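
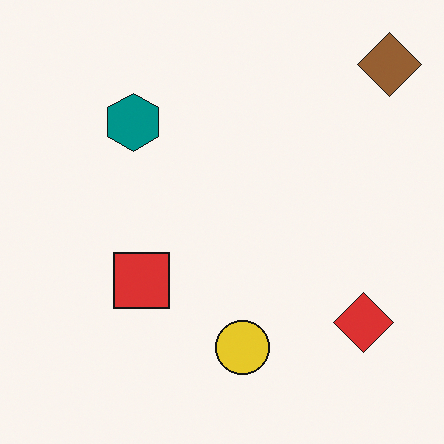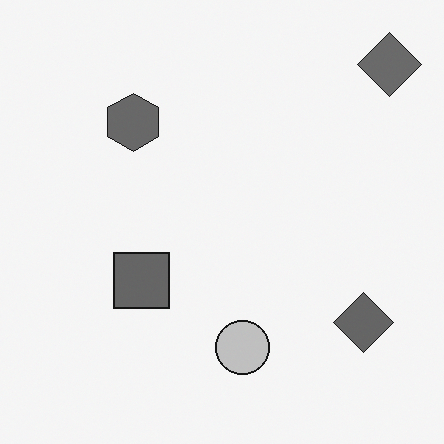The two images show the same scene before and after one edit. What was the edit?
The second image is the first converted to grayscale.

All color is removed — every shape is now a shade of grey.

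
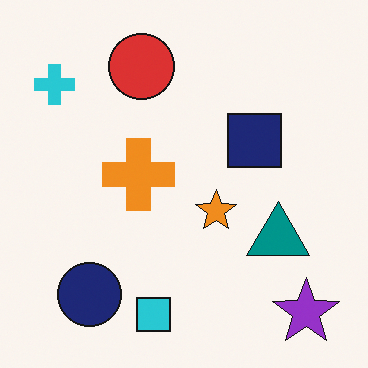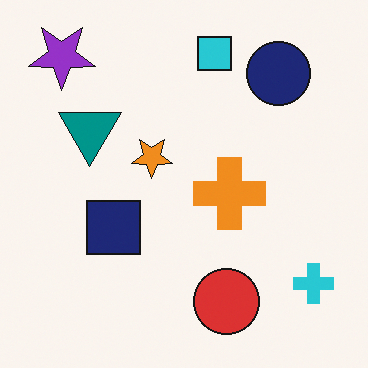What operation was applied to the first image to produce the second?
This is the original image rotated 180°.

The purple star sits in the bottom-right of the first image and the top-left of the second — consistent with a whole-image 180° rotation.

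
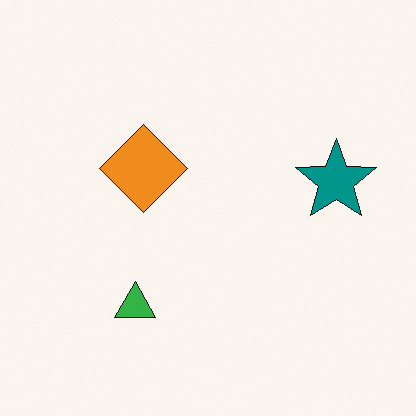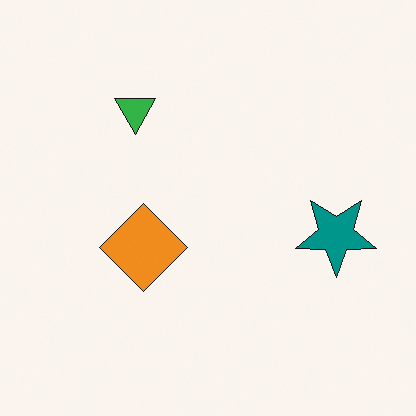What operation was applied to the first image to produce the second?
Flipped vertically (top ↔ bottom).

The green triangle is in the bottom-left of the first image and the top-left of the second — shapes on opposite sides of the horizontal midline have swapped in a mirror flip.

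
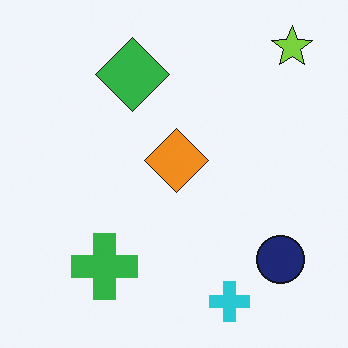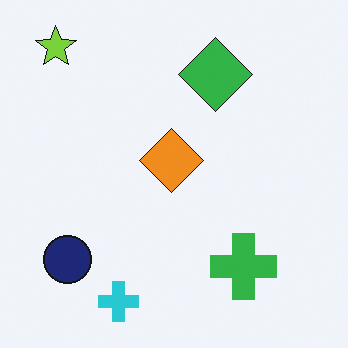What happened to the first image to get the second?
This is the original image flipped horizontally (left ↔ right).

The lime star is in the top-right of the first image and the top-left of the second — shapes on opposite sides of the vertical midline have swapped in a mirror flip.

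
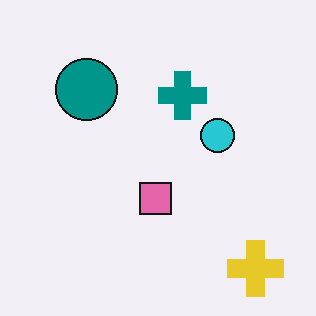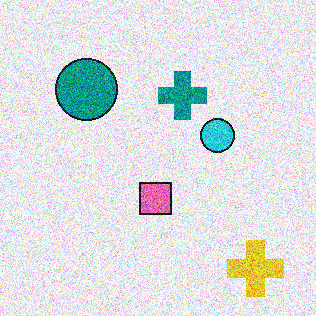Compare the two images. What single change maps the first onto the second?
It was degraded with strong gaussian noise.

Random speckle covers the whole image, including the flat background.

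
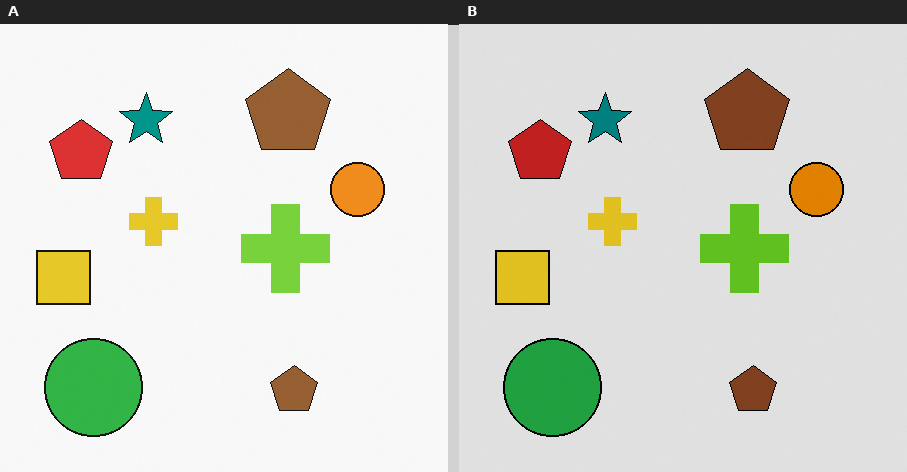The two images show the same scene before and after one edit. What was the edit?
It was moderately posterized.

Each flat color has snapped to a coarser quantized level — most visibly, the near-white background has dropped to a flat grey.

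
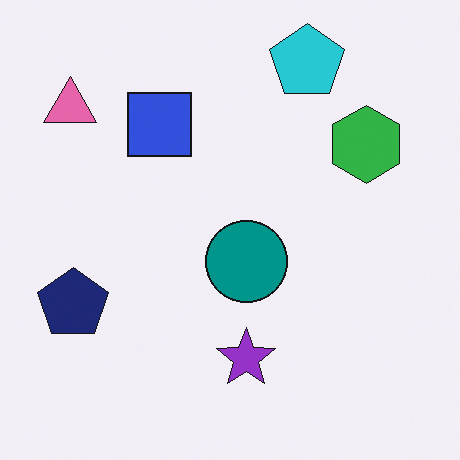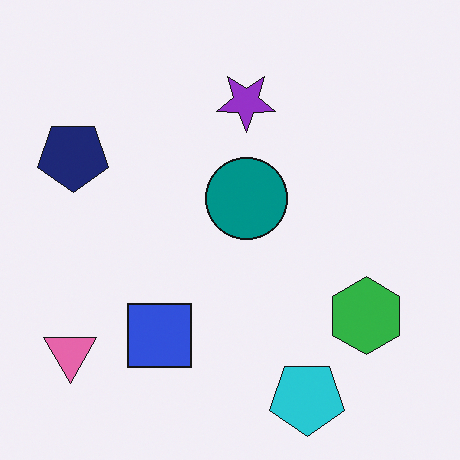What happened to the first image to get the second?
The transformation is: flipped vertically (top ↔ bottom).

The cyan pentagon is in the top-right of the first image and the bottom-right of the second — shapes on opposite sides of the horizontal midline have swapped in a mirror flip.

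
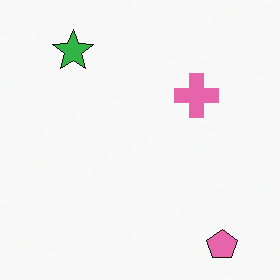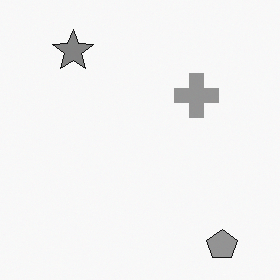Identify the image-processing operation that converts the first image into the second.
The image was converted to grayscale.

All color is removed — every shape is now a shade of grey.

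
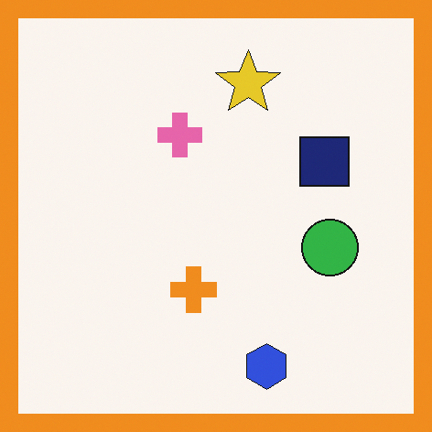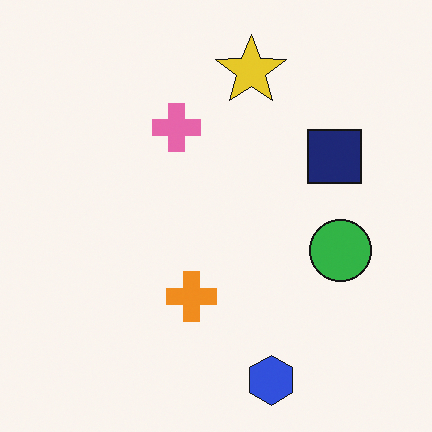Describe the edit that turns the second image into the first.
The transformation is: framed with a orange border.

A solid orange frame runs around the edge of the first image, with the content slightly shrunk inside it.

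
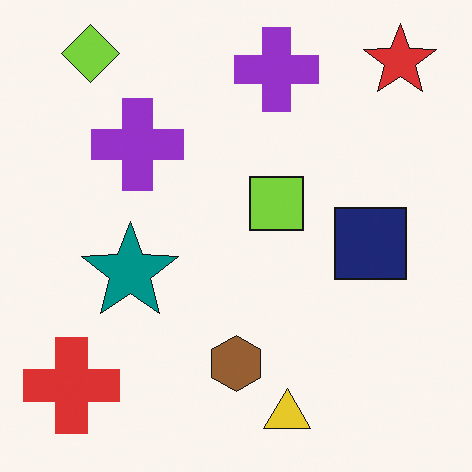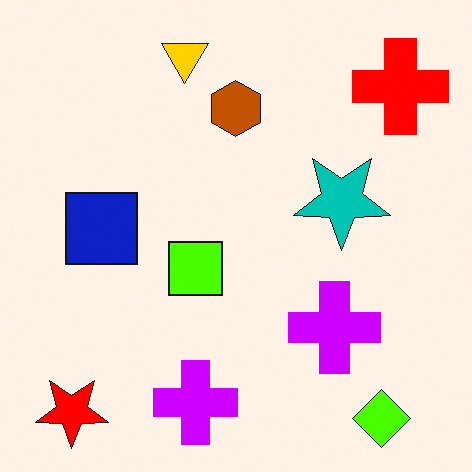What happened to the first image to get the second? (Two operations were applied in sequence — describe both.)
The image was rotated 180°, then heavily oversaturated.

The red star sits in the top-right of the first image and the bottom-left of the second — consistent with a whole-image 180° rotation. All colors are more vivid — a global saturation change.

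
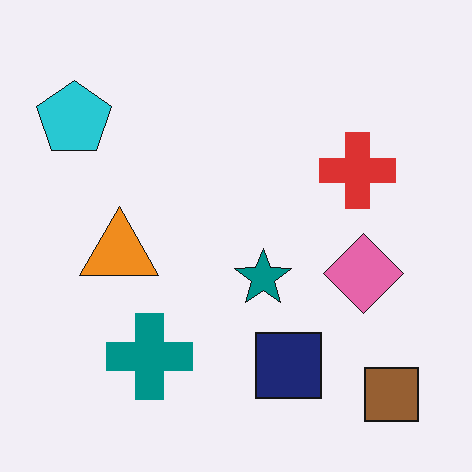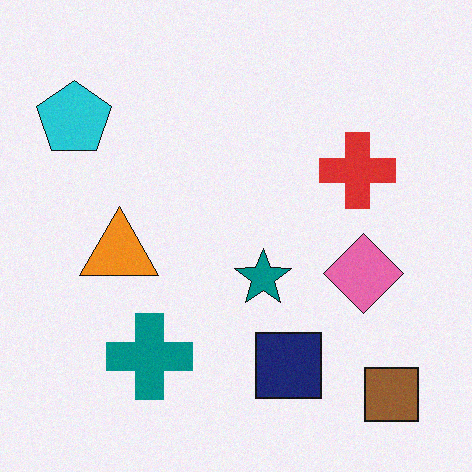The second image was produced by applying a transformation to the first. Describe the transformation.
The second image is the first degraded with subtle gaussian noise.

Random speckle covers the whole image, including the flat background.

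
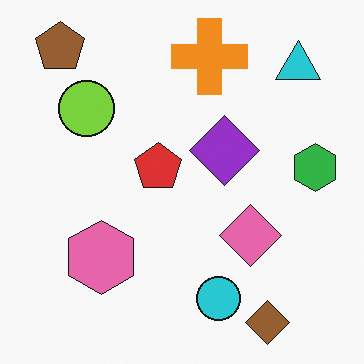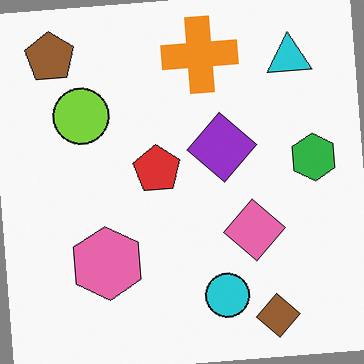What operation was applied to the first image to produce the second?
This is the original image rotated counter-clockwise by a slight angle.

Every shape is tilted by the same angle and the image corners show triangular fill wedges — a whole-image rotation by a non-right angle.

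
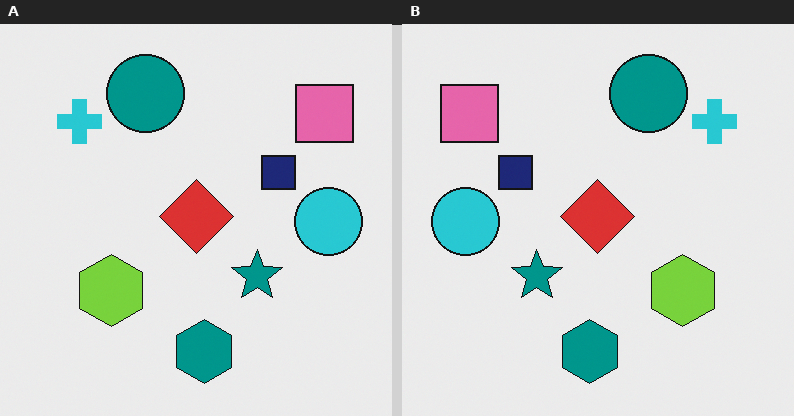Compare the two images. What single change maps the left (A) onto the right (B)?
Flipped horizontally (left ↔ right).

The cyan circle is in the right of the left (A) image and the left of the right (B) — shapes on opposite sides of the vertical midline have swapped in a mirror flip.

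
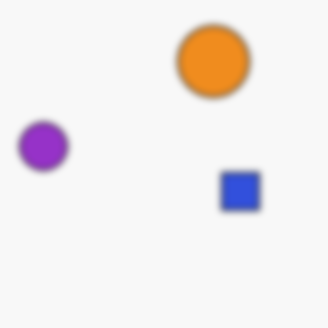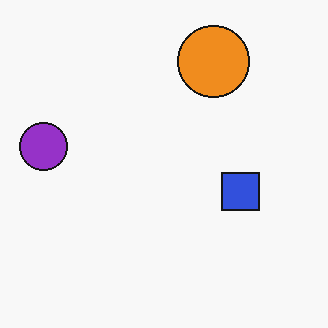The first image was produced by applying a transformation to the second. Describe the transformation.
The transformation is: moderately blurred.

Shape edges and outlines are uniformly softened across the whole image.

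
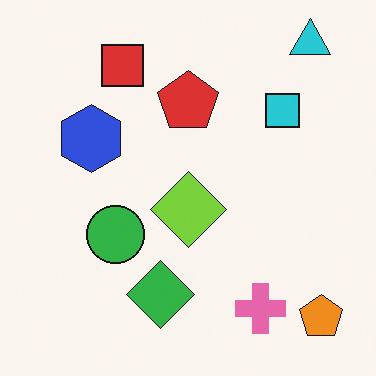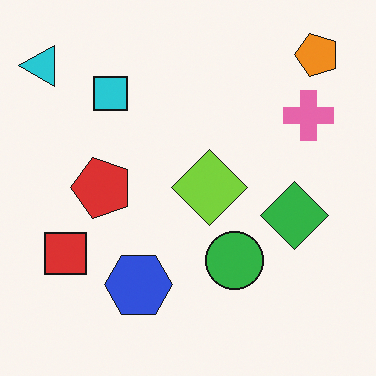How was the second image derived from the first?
Rotated 90° counter-clockwise.

The cyan triangle sits in the top-right of the first image and the top-left of the second — consistent with a whole-image 90° counter-clockwise rotation.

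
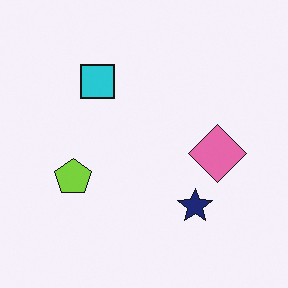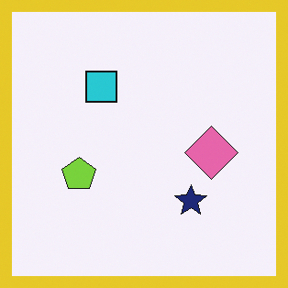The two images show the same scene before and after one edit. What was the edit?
The transformation is: framed with a yellow border.

A solid yellow frame runs around the edge of the second image, with the content slightly shrunk inside it.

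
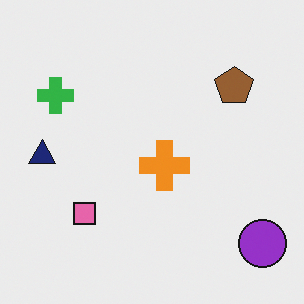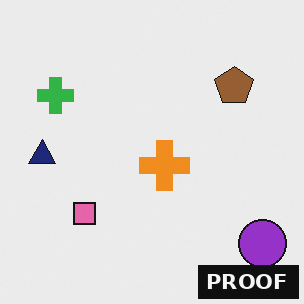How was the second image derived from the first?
It was watermarked with the text "PROOF" in the lower-right corner.

A dark label reading "PROOF" appears in the lower-right corner.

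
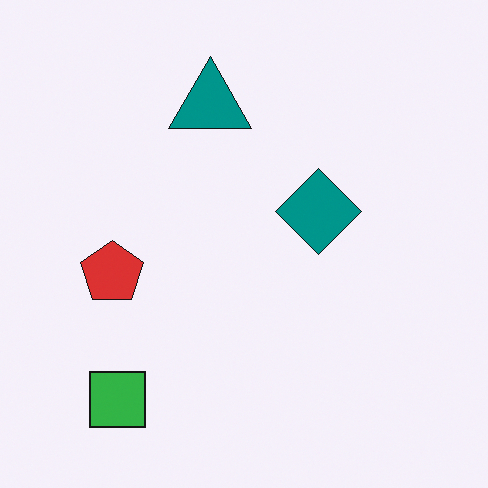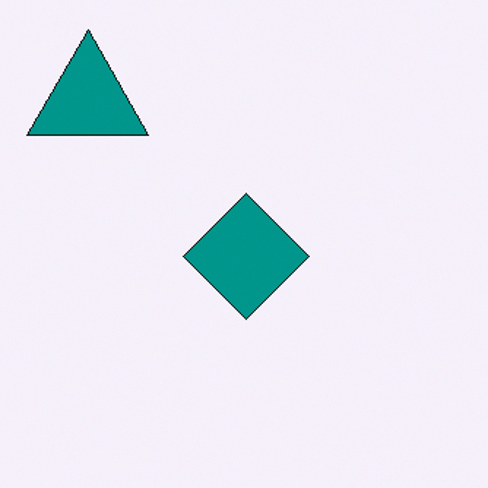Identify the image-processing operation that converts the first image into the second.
It was cropped to a modestly smaller region and rescaled.

The visible shapes are larger and the field of view is narrower; shapes near the original edges may be partly or wholly outside the frame — a crop-and-rescale.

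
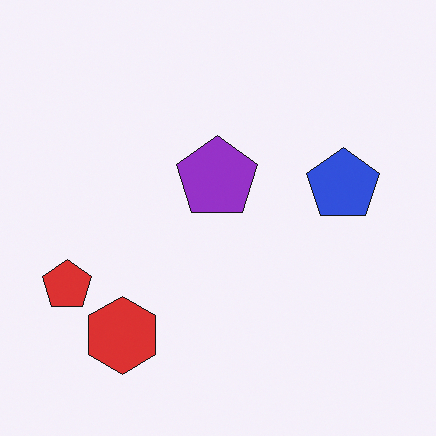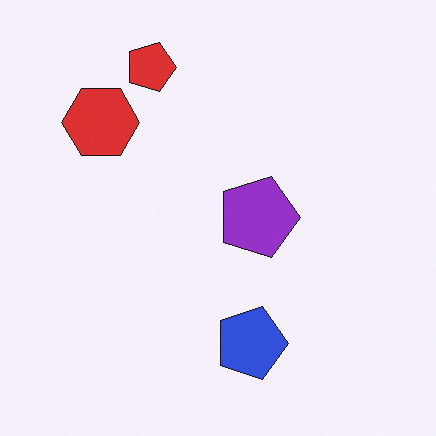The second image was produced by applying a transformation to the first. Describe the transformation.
It was rotated 90° clockwise.

The red pentagon sits in the left of the first image and the top of the second — consistent with a whole-image 90° clockwise rotation.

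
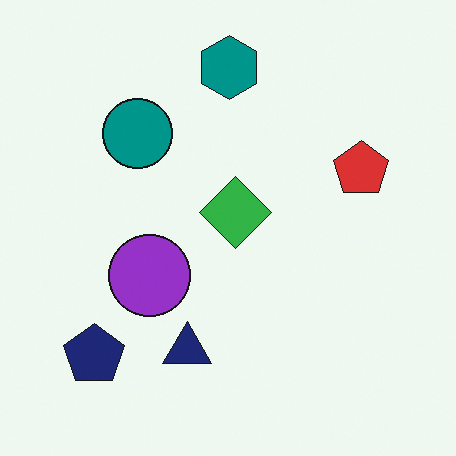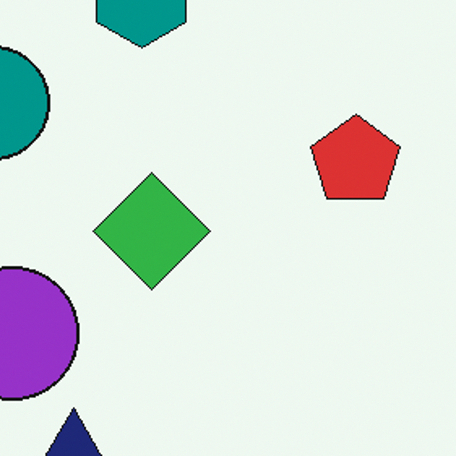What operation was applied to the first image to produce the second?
Cropped to a noticeably smaller region and rescaled.

The visible shapes are larger and the field of view is narrower; shapes near the original edges may be partly or wholly outside the frame — a crop-and-rescale.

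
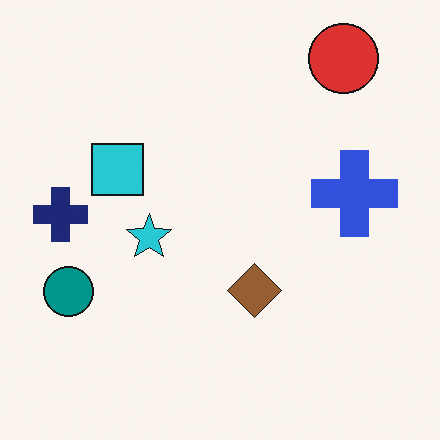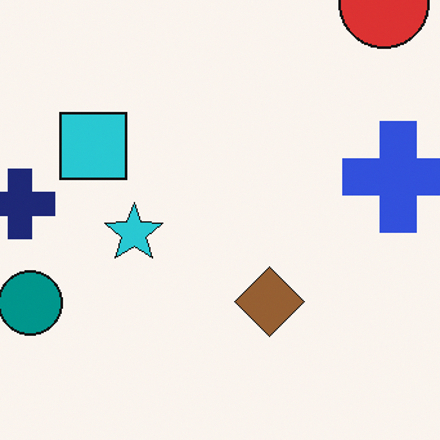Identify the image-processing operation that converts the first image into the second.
It was cropped slightly and scaled back up.

The visible shapes are larger and the field of view is narrower; shapes near the original edges may be partly or wholly outside the frame — a crop-and-rescale.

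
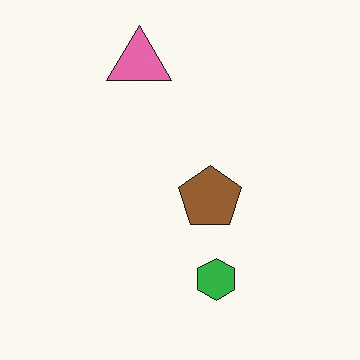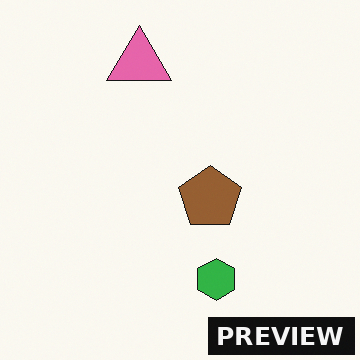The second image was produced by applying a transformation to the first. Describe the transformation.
Watermarked with the text "PREVIEW" in the lower-right corner.

A dark label reading "PREVIEW" appears in the lower-right corner.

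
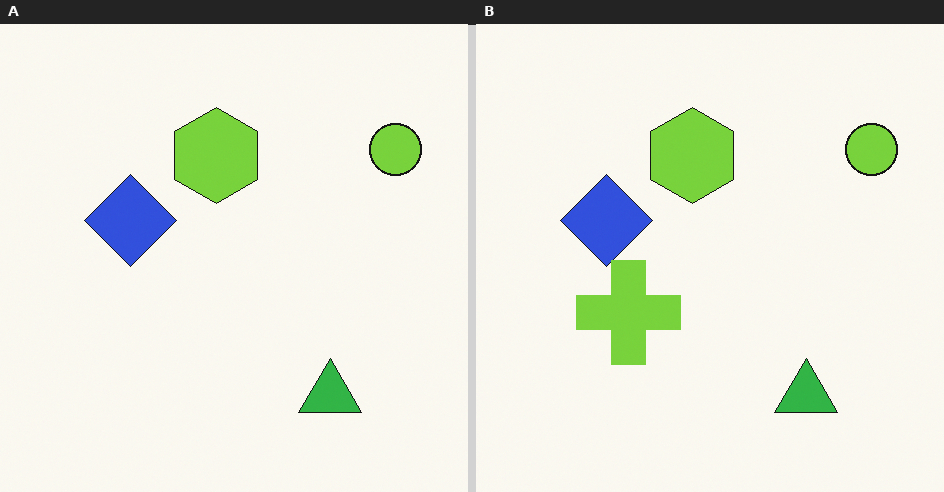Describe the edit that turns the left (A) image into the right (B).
The transformation is: overlaid with an additional lime cross.

A lime cross appears in the right (B) image that is absent from the left (A).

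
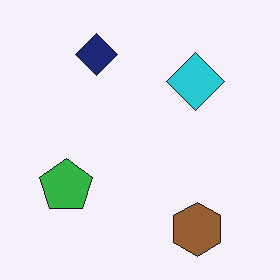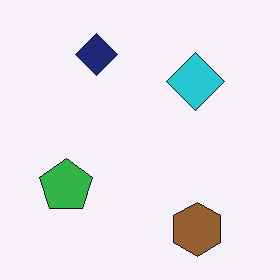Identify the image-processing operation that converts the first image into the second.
The transformation is: JPEG-compressed with visible artifacts.

Blocky 8×8 compression artifacts appear around shape edges and the flat background shows ringing — characteristic JPEG degradation.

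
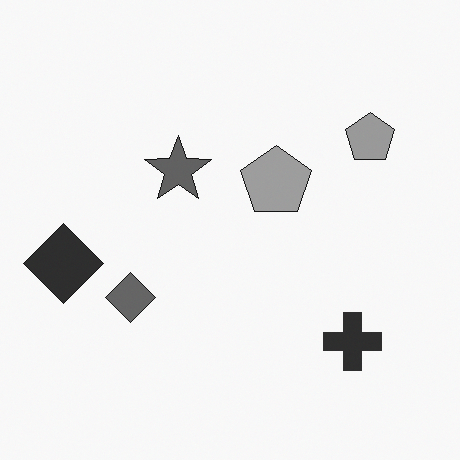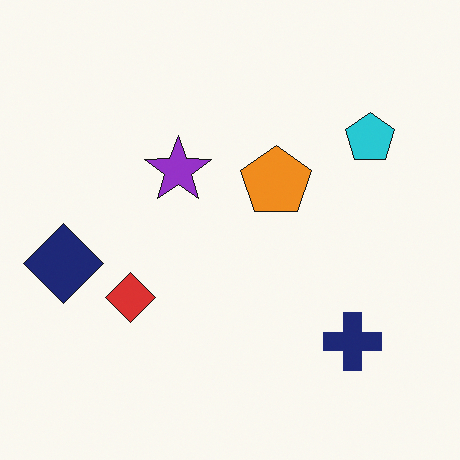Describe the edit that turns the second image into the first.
It was converted to grayscale.

All color is removed — every shape is now a shade of grey.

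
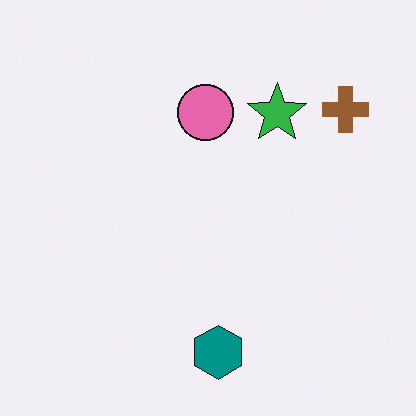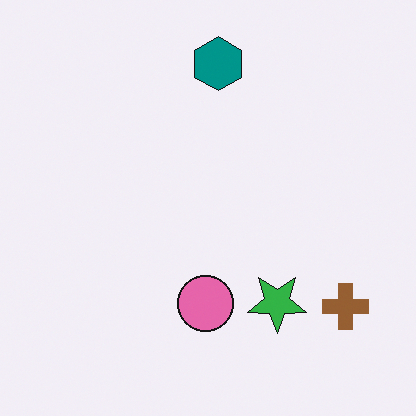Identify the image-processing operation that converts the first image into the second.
The transformation is: flipped vertically (top ↔ bottom).

The teal hexagon is in the bottom of the first image and the top of the second — shapes on opposite sides of the horizontal midline have swapped in a mirror flip.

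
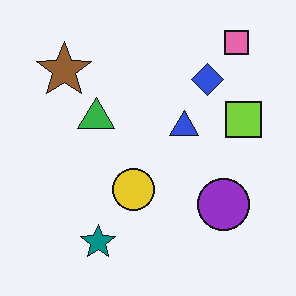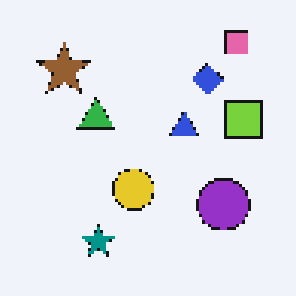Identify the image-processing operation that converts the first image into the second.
The second image is the first mildly pixelated.

Shapes are reduced to large square blocks; fine edges and outlines are lost — a downscale-then-upscale (mosaic) effect.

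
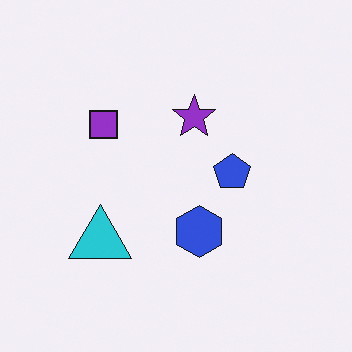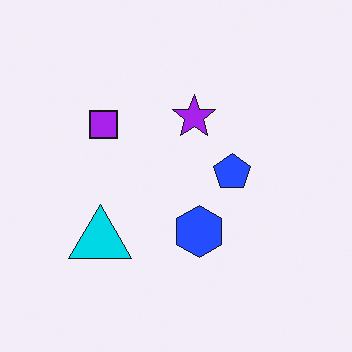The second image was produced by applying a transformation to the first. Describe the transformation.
The image was slightly oversaturated.

All colors are more vivid — a global saturation change.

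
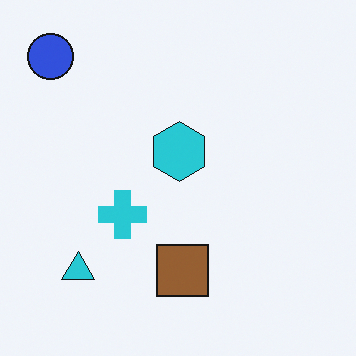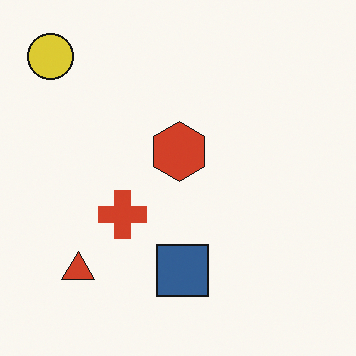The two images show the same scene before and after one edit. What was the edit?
This is the original image hue-shifted by a large amount.

Every shape's color has rotated by the same amount around the hue wheel — a uniform hue shift.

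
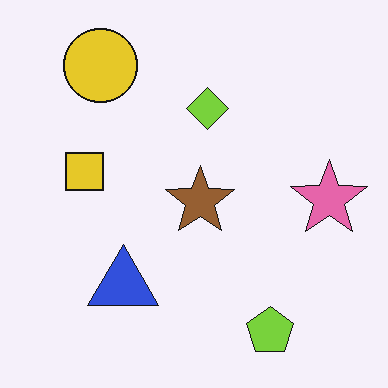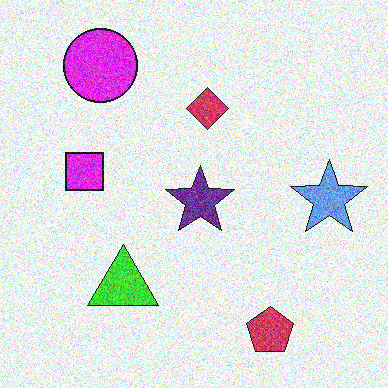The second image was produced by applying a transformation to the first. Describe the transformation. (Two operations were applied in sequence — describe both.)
It was hue-shifted through roughly half the color wheel, then degraded with heavy additive noise.

Every shape's color has rotated by the same amount around the hue wheel — a uniform hue shift. Random speckle covers the whole image, including the flat background.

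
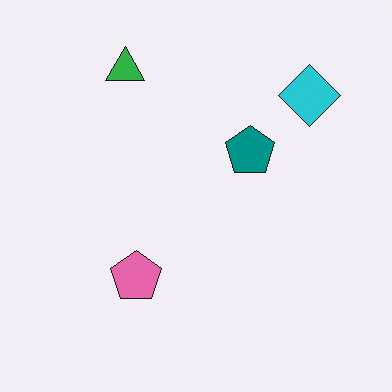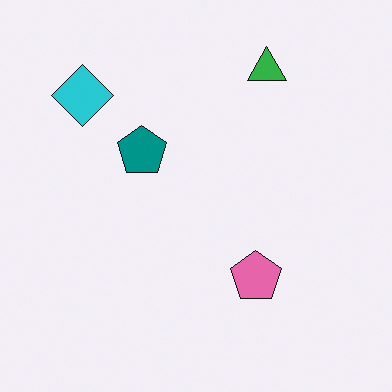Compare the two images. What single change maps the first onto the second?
It was flipped horizontally (left ↔ right).

The cyan diamond is in the top-right of the first image and the top-left of the second — shapes on opposite sides of the vertical midline have swapped in a mirror flip.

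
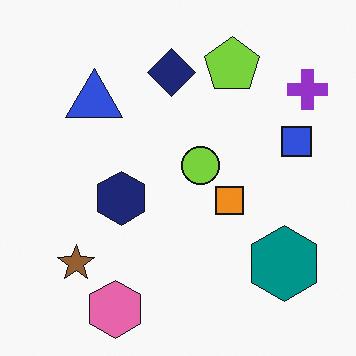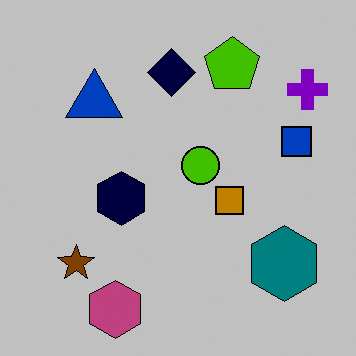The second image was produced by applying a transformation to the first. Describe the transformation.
The second image is the first aggressively posterized.

Each flat color has snapped to a coarser quantized level — most visibly, the near-white background has dropped to a flat grey.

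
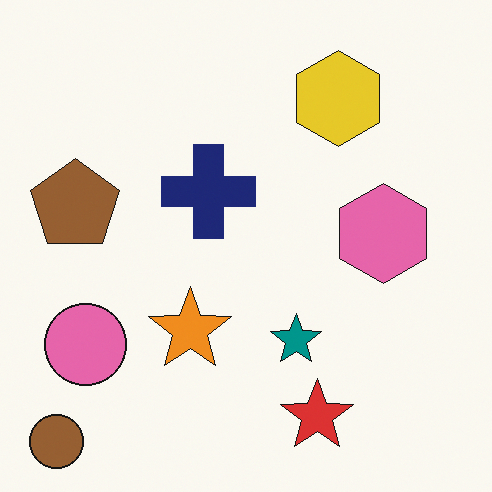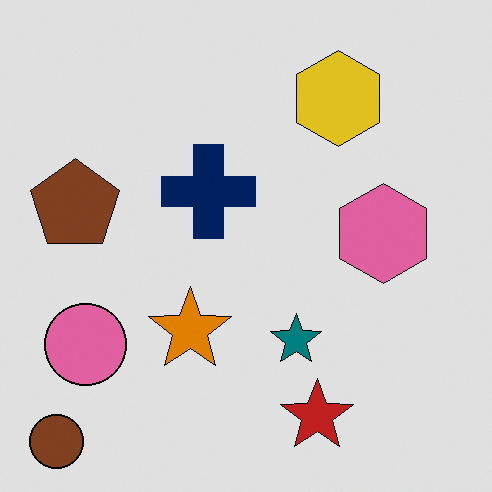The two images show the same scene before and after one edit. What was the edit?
The image was moderately posterized.

Each flat color has snapped to a coarser quantized level — most visibly, the near-white background has dropped to a flat grey.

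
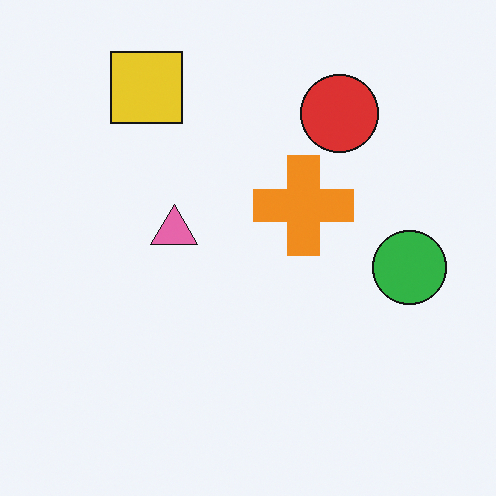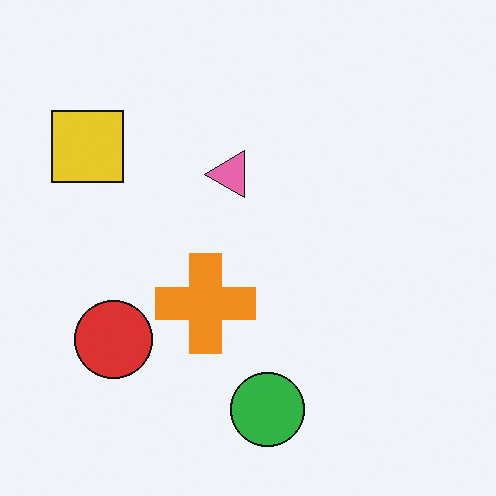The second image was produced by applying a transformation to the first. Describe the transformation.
The transformation is: transposed (reflected across the top-left ↔ bottom-right diagonal).

Shapes have swapped their row and column positions — what was in the top-right is now in the bottom-left — a diagonal reflection.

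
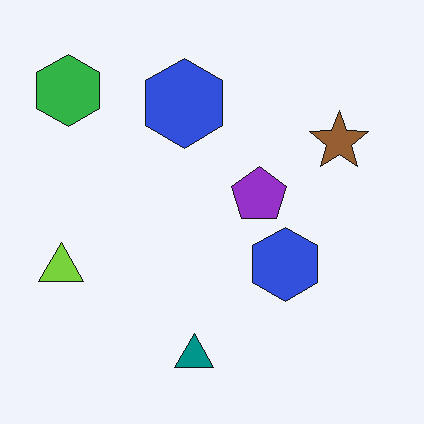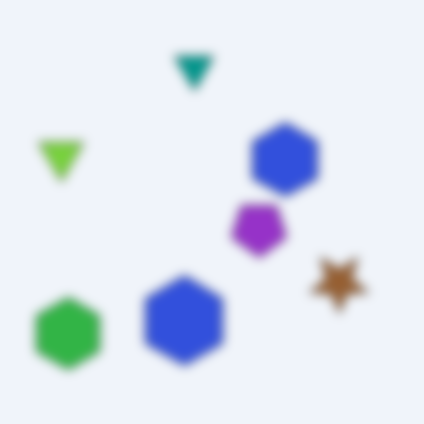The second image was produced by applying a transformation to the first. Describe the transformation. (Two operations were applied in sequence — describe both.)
The transformation is: flipped vertically (top ↔ bottom), then heavily blurred.

The teal triangle is in the bottom of the first image and the top of the second — shapes on opposite sides of the horizontal midline have swapped in a mirror flip. Shape edges and outlines are uniformly softened across the whole image.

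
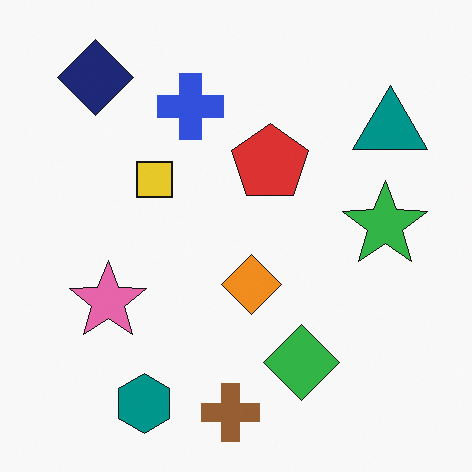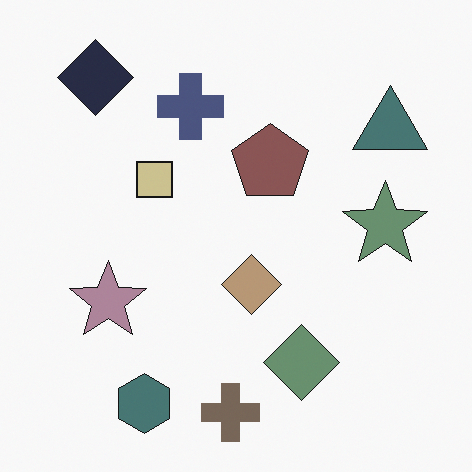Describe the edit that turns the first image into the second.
This is the original image made much more muted (saturation change).

All colors are more muted and greyish — a global saturation change.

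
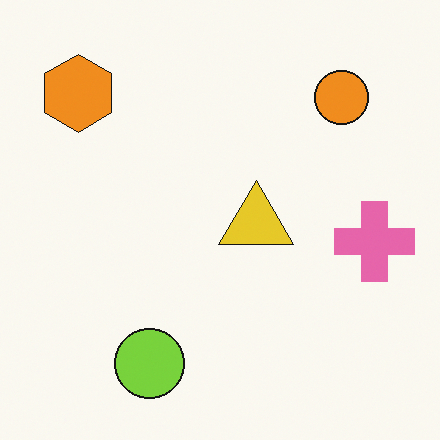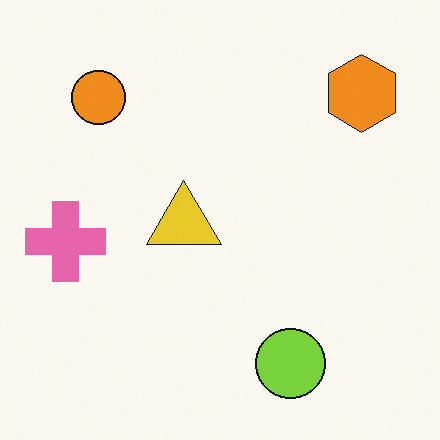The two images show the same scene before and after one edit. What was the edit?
The transformation is: flipped horizontally (left ↔ right).

The pink cross is in the right of the first image and the left of the second — shapes on opposite sides of the vertical midline have swapped in a mirror flip.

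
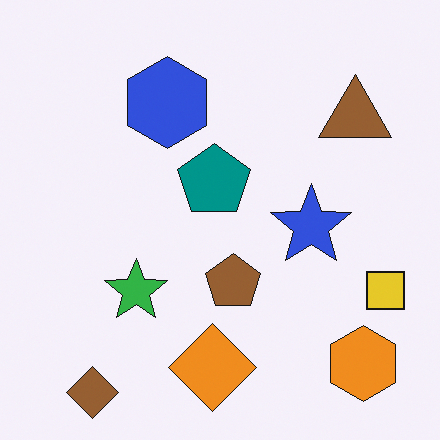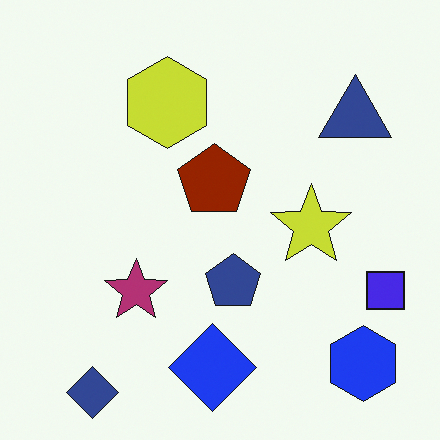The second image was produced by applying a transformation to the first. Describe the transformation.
The transformation is: hue-shifted by a large amount.

Every shape's color has rotated by the same amount around the hue wheel — a uniform hue shift.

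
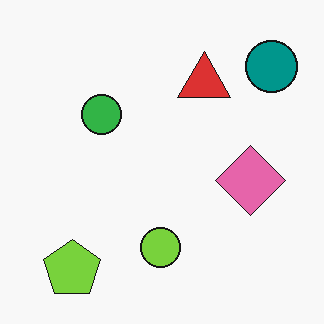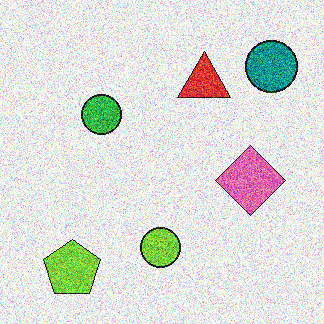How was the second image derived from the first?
The image was degraded with a thick layer of grain.

Random speckle covers the whole image, including the flat background.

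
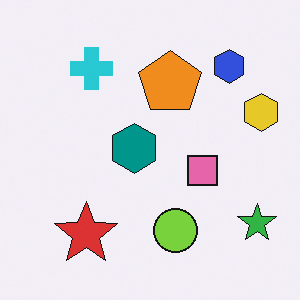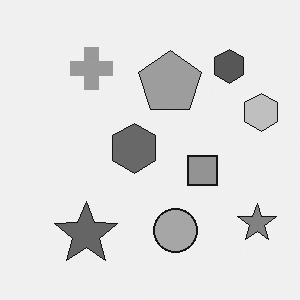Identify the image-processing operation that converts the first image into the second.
The transformation is: converted to grayscale.

All color is removed — every shape is now a shade of grey.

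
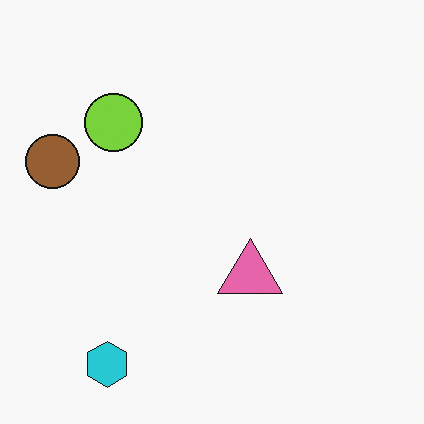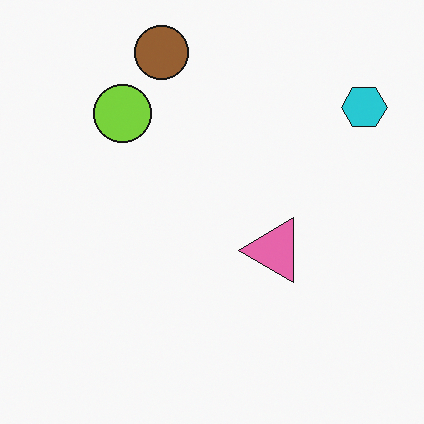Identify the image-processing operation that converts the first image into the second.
The image was transposed (reflected across the top-left ↔ bottom-right diagonal).

Shapes have swapped their row and column positions — what was in the top-right is now in the bottom-left — a diagonal reflection.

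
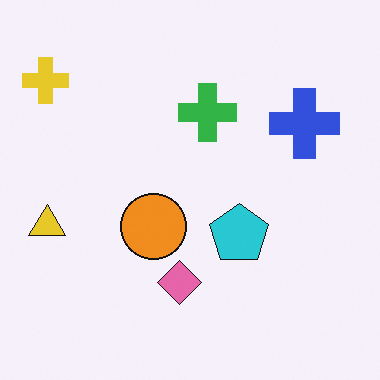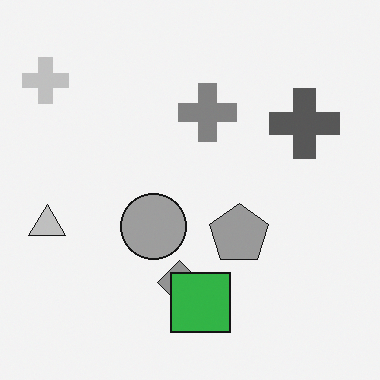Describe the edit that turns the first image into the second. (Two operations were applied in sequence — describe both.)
The image was converted to grayscale, then overlaid with an additional green square.

All color is removed — every shape is now a shade of grey. A green square appears in the second image that is absent from the first.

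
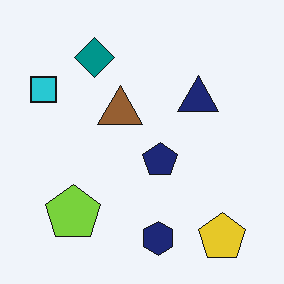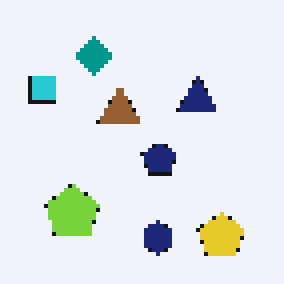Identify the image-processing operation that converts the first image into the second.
It was lightly pixelated (a mild mosaic effect).

Shapes are reduced to large square blocks; fine edges and outlines are lost — a downscale-then-upscale (mosaic) effect.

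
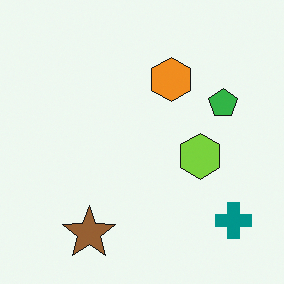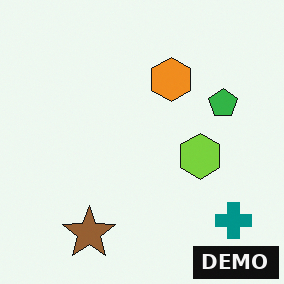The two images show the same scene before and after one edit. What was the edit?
This is the original image watermarked with the text "DEMO" in the lower-right corner.

A dark label reading "DEMO" appears in the lower-right corner.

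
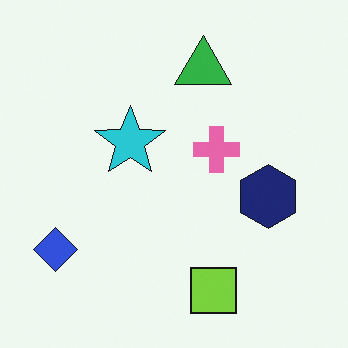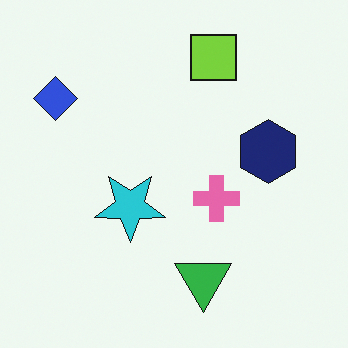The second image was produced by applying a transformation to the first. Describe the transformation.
The second image is the first flipped vertically (top ↔ bottom).

The lime square is in the bottom of the first image and the top of the second — shapes on opposite sides of the horizontal midline have swapped in a mirror flip.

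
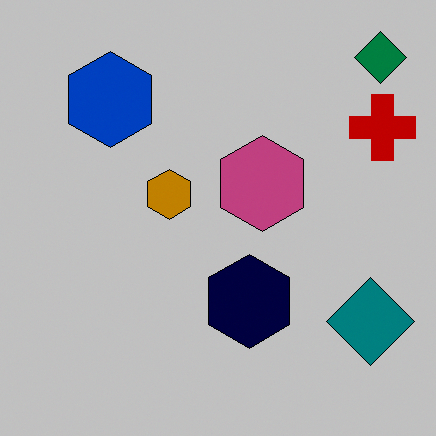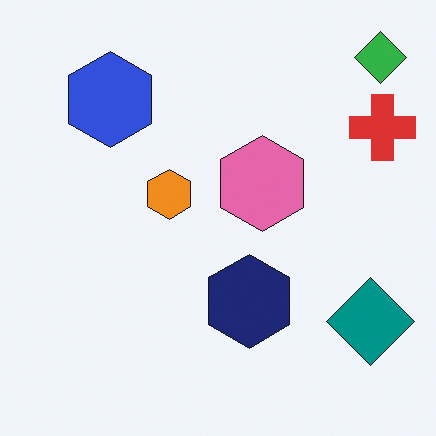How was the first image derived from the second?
The first image is the second heavily posterized to just a handful of flat colors.

Each flat color has snapped to a coarser quantized level — most visibly, the near-white background has dropped to a flat grey.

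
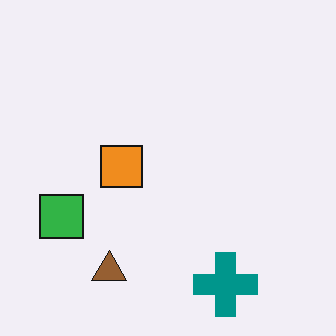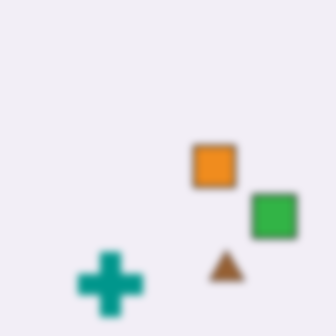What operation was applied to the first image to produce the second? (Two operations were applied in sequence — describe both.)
The second image is the first flipped horizontally (left ↔ right), then noticeably gaussian-blurred.

The green square is in the left of the first image and the right of the second — shapes on opposite sides of the vertical midline have swapped in a mirror flip. Shape edges and outlines are uniformly softened across the whole image.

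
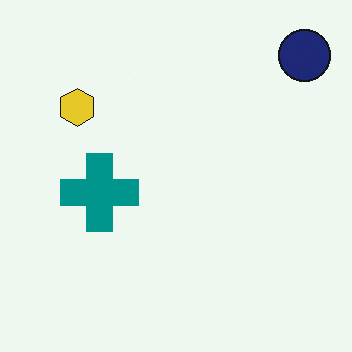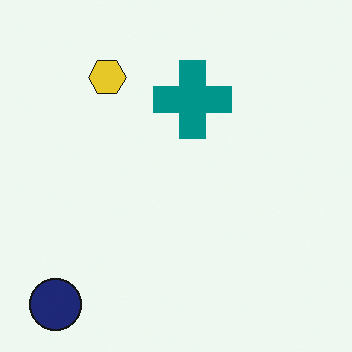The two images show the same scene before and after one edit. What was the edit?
The image was transposed (reflected across the top-left ↔ bottom-right diagonal).

Shapes have swapped their row and column positions — what was in the top-right is now in the bottom-left — a diagonal reflection.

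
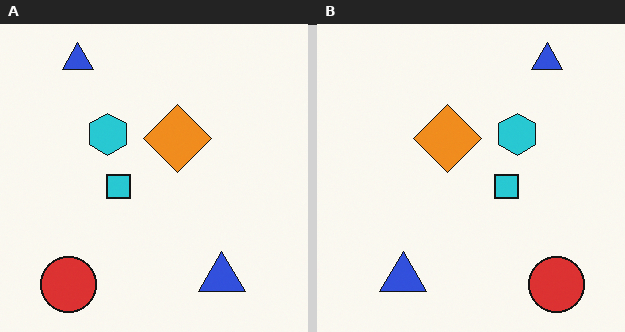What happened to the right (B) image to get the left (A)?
The image was flipped horizontally (left ↔ right).

The red circle is in the bottom-right of the right (B) image and the bottom-left of the left (A) — shapes on opposite sides of the vertical midline have swapped in a mirror flip.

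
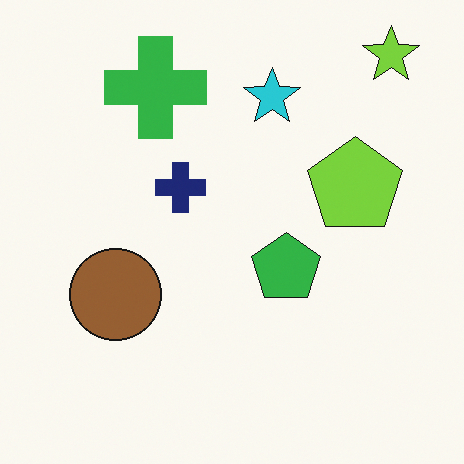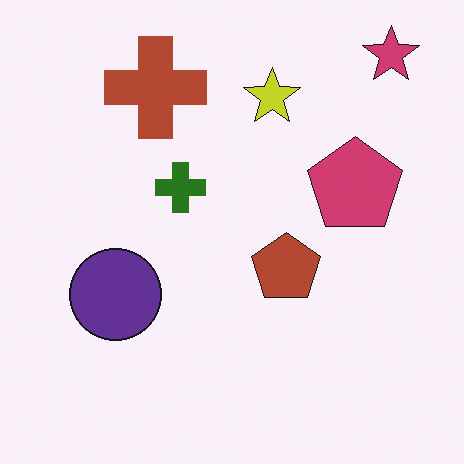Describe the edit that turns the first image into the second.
It was hue-shifted through roughly half the color wheel.

Every shape's color has rotated by the same amount around the hue wheel — a uniform hue shift.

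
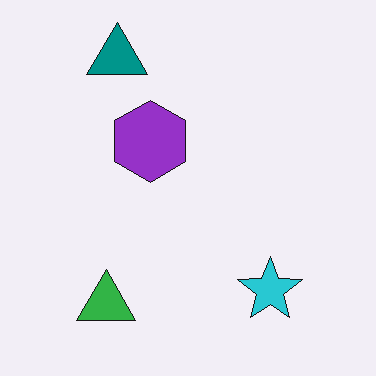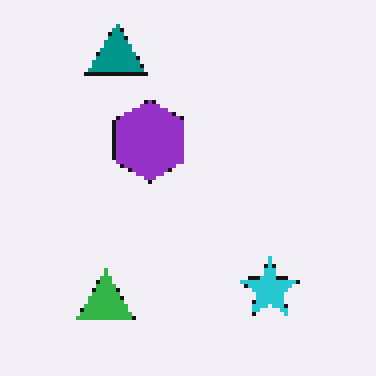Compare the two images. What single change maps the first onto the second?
The transformation is: mildly pixelated.

Shapes are reduced to large square blocks; fine edges and outlines are lost — a downscale-then-upscale (mosaic) effect.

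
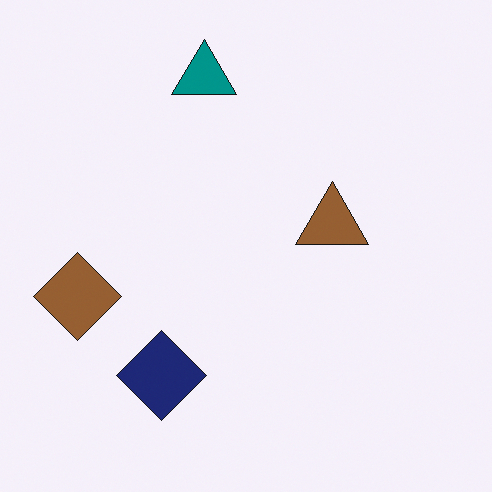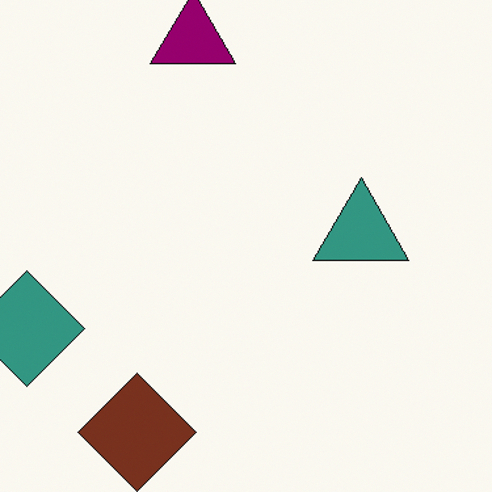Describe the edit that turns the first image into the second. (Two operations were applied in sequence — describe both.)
The image was hue-shifted through roughly a third of the color wheel, then cropped slightly and scaled back up.

Every shape's color has rotated by the same amount around the hue wheel — a uniform hue shift. The visible shapes are larger and the field of view is narrower; shapes near the original edges may be partly or wholly outside the frame — a crop-and-rescale.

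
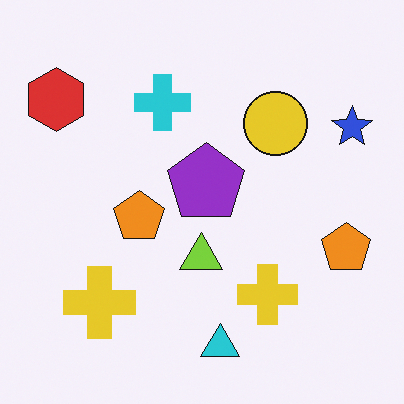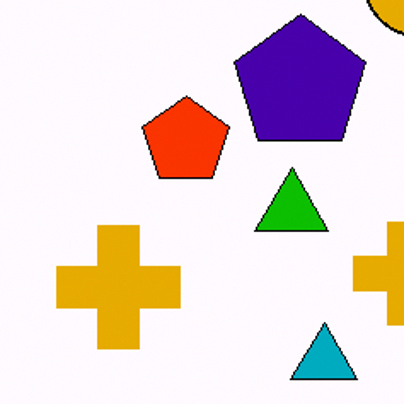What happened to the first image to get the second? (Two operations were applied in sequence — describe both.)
The second image is the first given much higher contrast, then cropped to a noticeably smaller region and rescaled.

Tones are pushed away from mid-grey across the whole image — a global contrast change. The visible shapes are larger and the field of view is narrower; shapes near the original edges may be partly or wholly outside the frame — a crop-and-rescale.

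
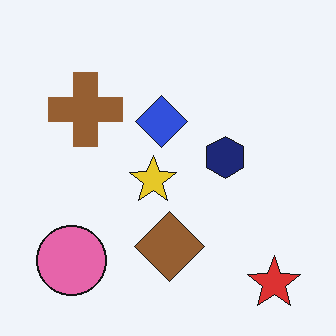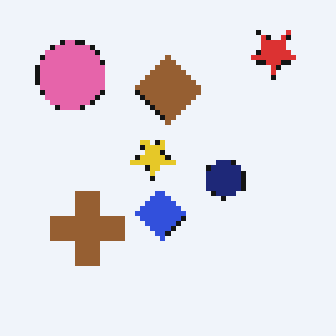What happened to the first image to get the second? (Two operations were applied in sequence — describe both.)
Lightly pixelated (a mild mosaic effect), then flipped vertically (top ↔ bottom).

Shapes are reduced to large square blocks; fine edges and outlines are lost — a downscale-then-upscale (mosaic) effect. The red star is in the bottom-right of the first image and the top-right of the second — shapes on opposite sides of the horizontal midline have swapped in a mirror flip.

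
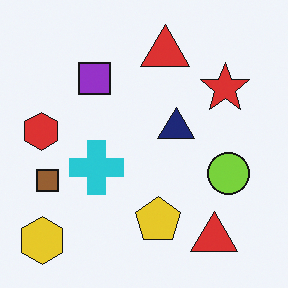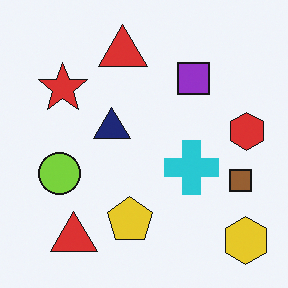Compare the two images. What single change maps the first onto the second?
The second image is the first flipped horizontally (left ↔ right).

The red hexagon is in the left of the first image and the right of the second — shapes on opposite sides of the vertical midline have swapped in a mirror flip.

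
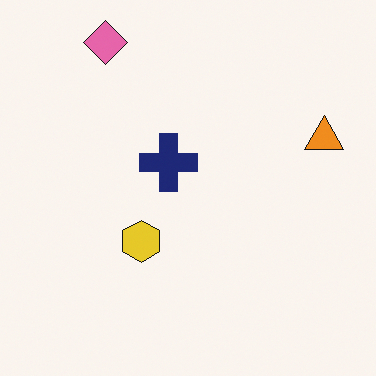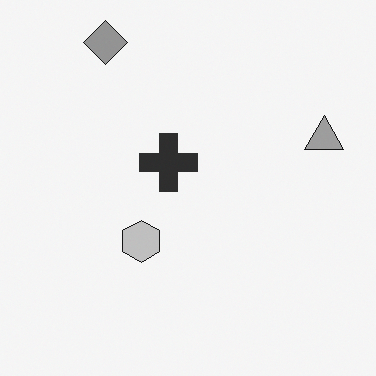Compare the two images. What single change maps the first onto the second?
It was converted to grayscale.

All color is removed — every shape is now a shade of grey.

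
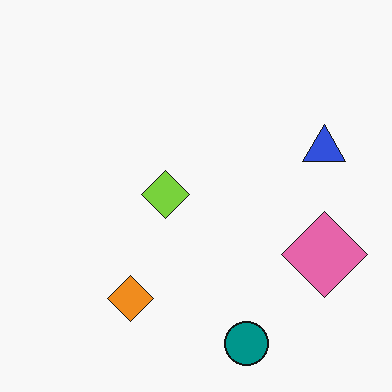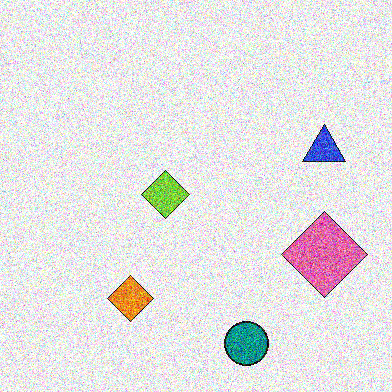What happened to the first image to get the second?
The image was degraded with heavy additive noise.

Random speckle covers the whole image, including the flat background.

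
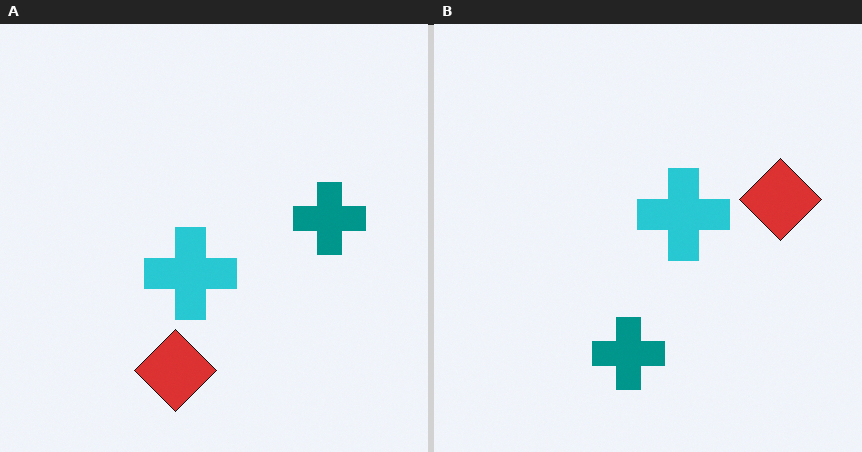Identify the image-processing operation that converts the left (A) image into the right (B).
The image was transposed (reflected across the top-left ↔ bottom-right diagonal).

Shapes have swapped their row and column positions — what was in the top-right is now in the bottom-left — a diagonal reflection.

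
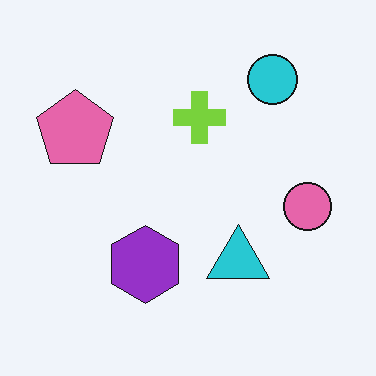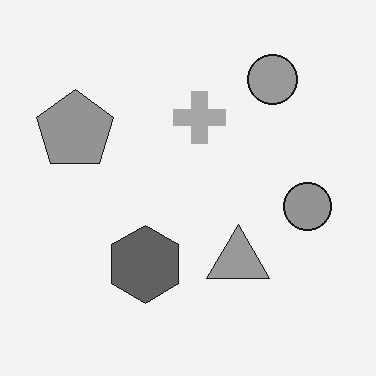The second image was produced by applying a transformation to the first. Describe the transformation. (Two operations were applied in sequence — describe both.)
Converted to grayscale, then JPEG-compressed with visible artifacts.

All color is removed — every shape is now a shade of grey. Blocky 8×8 compression artifacts appear around shape edges and the flat background shows ringing — characteristic JPEG degradation.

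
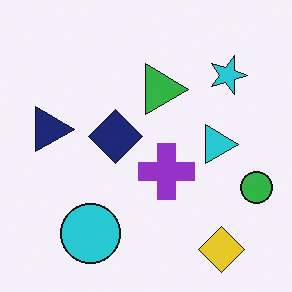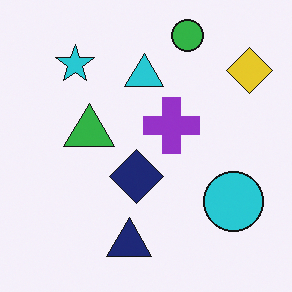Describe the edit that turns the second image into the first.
The transformation is: rotated 90° clockwise.

The yellow diamond sits in the top-right of the second image and the bottom-right of the first — consistent with a whole-image 90° clockwise rotation.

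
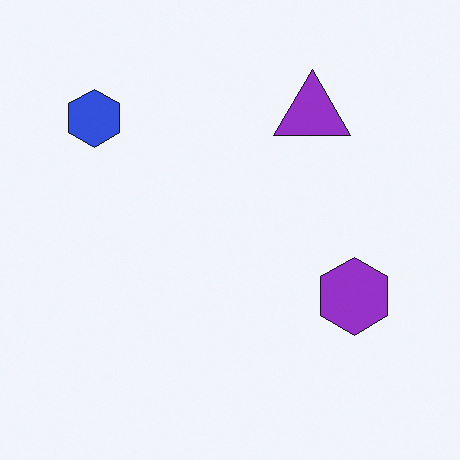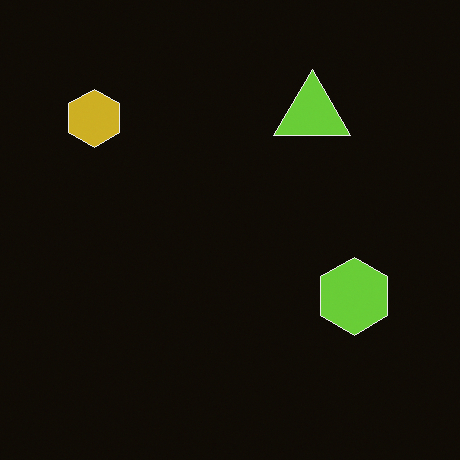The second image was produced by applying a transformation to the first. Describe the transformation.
The second image is the first color-inverted (negative).

The light background has become dark and every shape's color is its complement — a photographic negative.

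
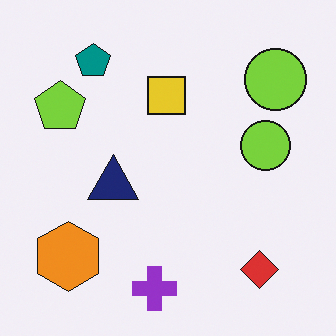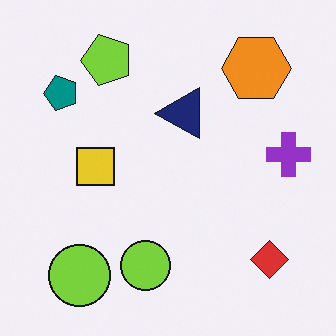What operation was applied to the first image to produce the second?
Transposed (reflected across the top-left ↔ bottom-right diagonal).

Shapes have swapped their row and column positions — what was in the top-right is now in the bottom-left — a diagonal reflection.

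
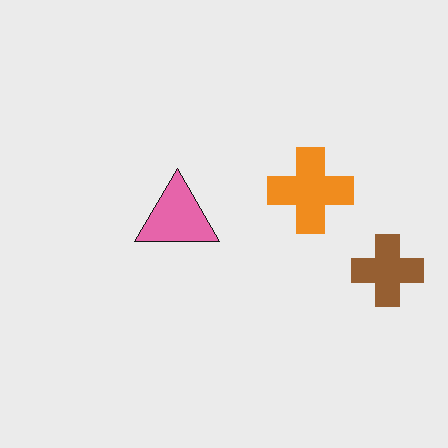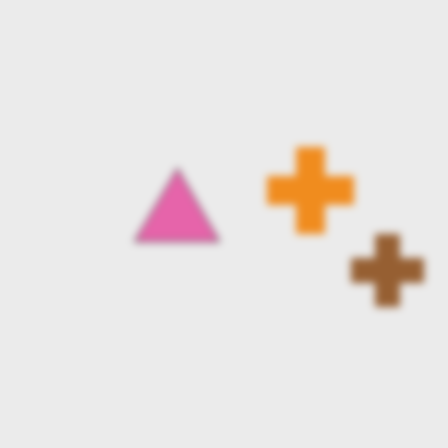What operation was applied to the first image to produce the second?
Moderately blurred.

Shape edges and outlines are uniformly softened across the whole image.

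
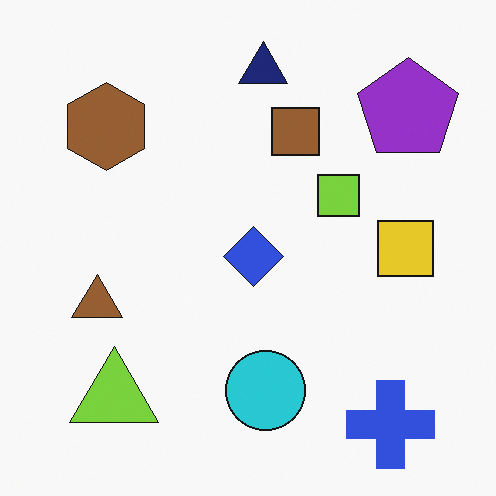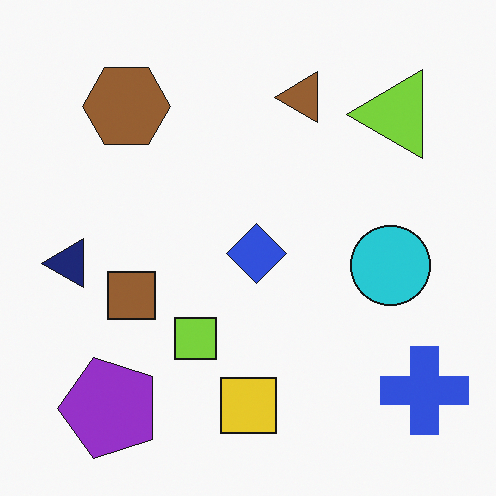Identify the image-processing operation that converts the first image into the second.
Transposed (reflected across the top-left ↔ bottom-right diagonal).

Shapes have swapped their row and column positions — what was in the top-right is now in the bottom-left — a diagonal reflection.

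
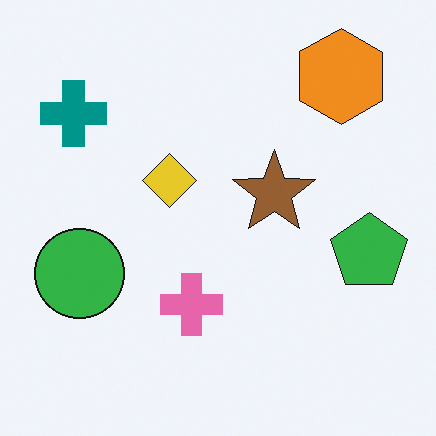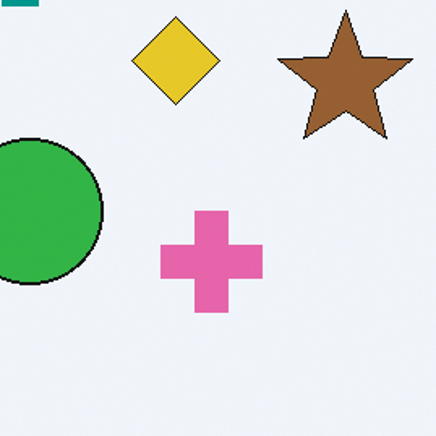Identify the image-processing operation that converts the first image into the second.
It was cropped tightly and scaled back up.

The visible shapes are larger and the field of view is narrower; shapes near the original edges may be partly or wholly outside the frame — a crop-and-rescale.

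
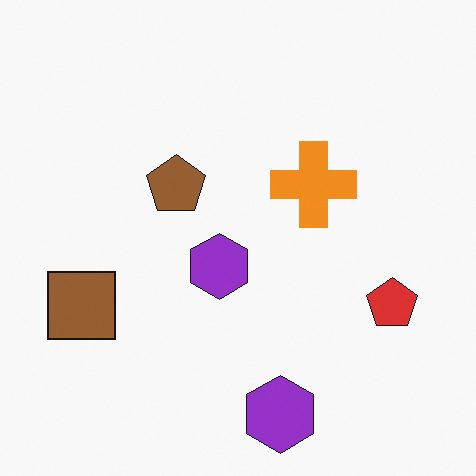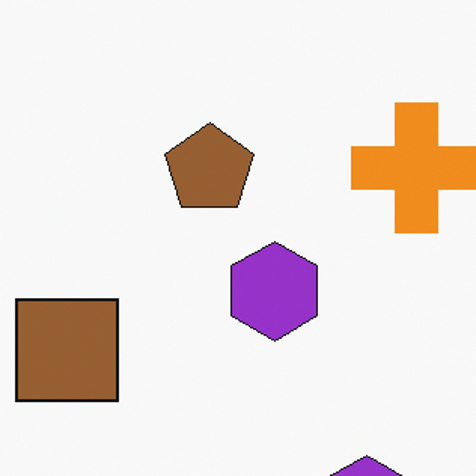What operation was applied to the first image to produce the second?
It was cropped to a modestly smaller region and rescaled.

The visible shapes are larger and the field of view is narrower; shapes near the original edges may be partly or wholly outside the frame — a crop-and-rescale.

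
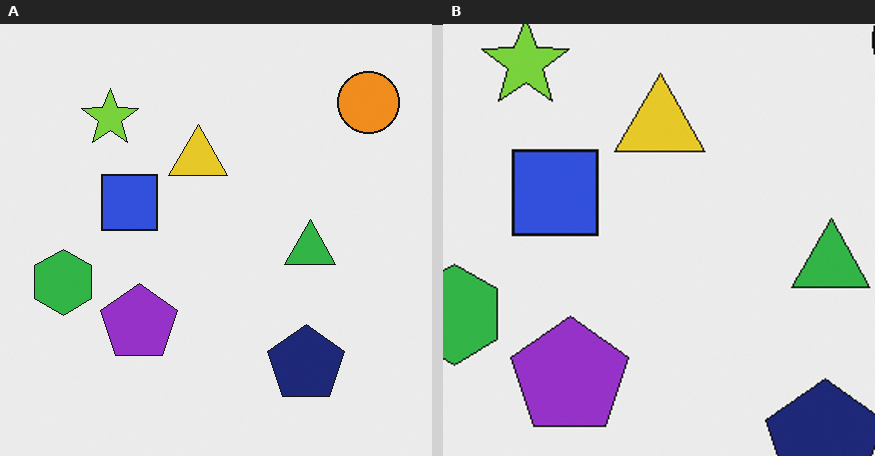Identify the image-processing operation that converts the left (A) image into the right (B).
The transformation is: cropped to a modestly smaller region and rescaled.

The visible shapes are larger and the field of view is narrower; shapes near the original edges may be partly or wholly outside the frame — a crop-and-rescale.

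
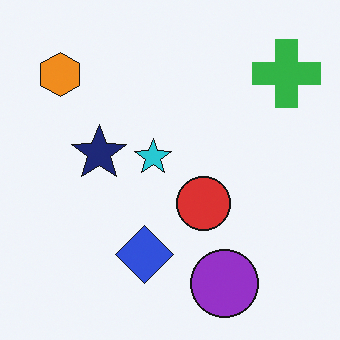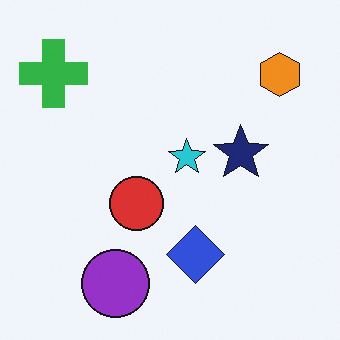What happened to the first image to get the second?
The transformation is: flipped horizontally (left ↔ right).

The green cross is in the top-right of the first image and the top-left of the second — shapes on opposite sides of the vertical midline have swapped in a mirror flip.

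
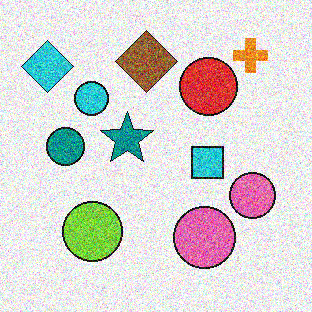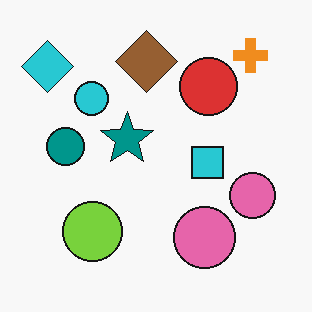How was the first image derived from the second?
The transformation is: degraded with a thick layer of grain.

Random speckle covers the whole image, including the flat background.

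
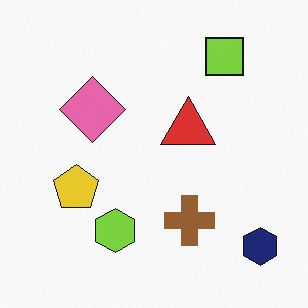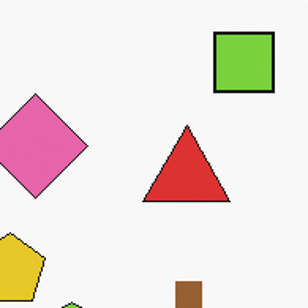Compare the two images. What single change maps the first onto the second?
The image was cropped to a modestly smaller region and rescaled.

The visible shapes are larger and the field of view is narrower; shapes near the original edges may be partly or wholly outside the frame — a crop-and-rescale.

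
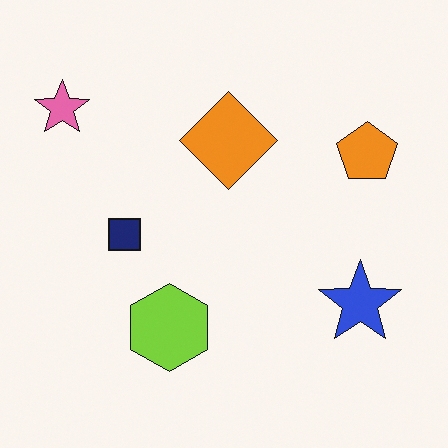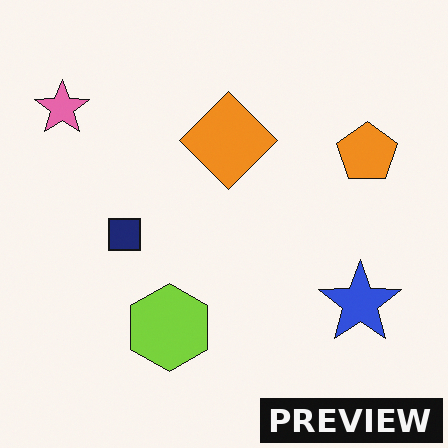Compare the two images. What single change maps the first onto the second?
It was watermarked with the text "PREVIEW" in the lower-right corner.

A dark label reading "PREVIEW" appears in the lower-right corner.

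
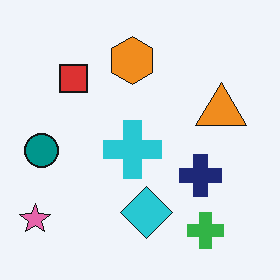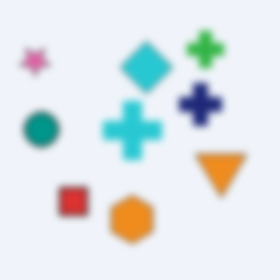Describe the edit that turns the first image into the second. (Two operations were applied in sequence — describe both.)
This is the original image flipped vertically (top ↔ bottom), then moderately blurred.

The green cross is in the bottom-right of the first image and the top-right of the second — shapes on opposite sides of the horizontal midline have swapped in a mirror flip. Shape edges and outlines are uniformly softened across the whole image.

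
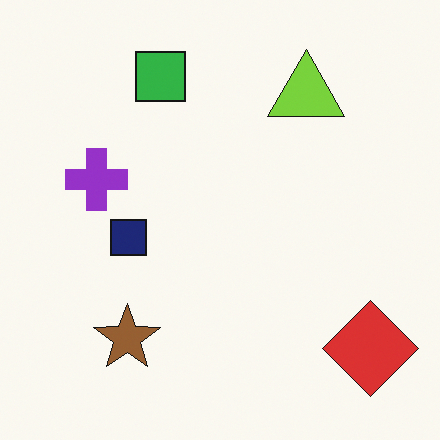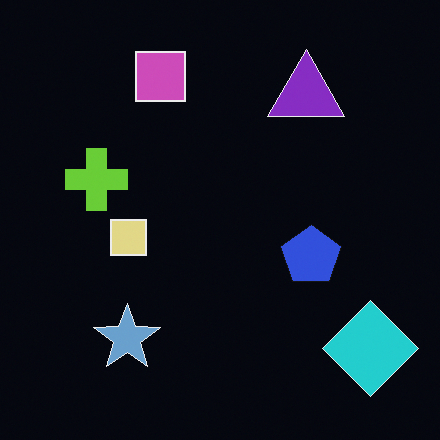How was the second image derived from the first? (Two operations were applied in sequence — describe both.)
Color-inverted (negative), then overlaid with an additional blue pentagon.

The light background has become dark and every shape's color is its complement — a photographic negative. A blue pentagon appears in the second image that is absent from the first.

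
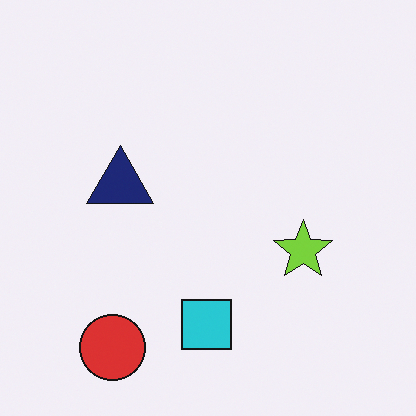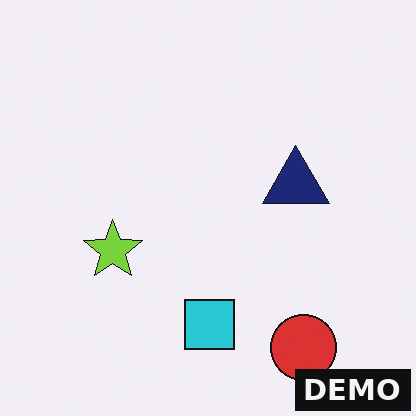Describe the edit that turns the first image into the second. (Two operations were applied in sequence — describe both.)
The transformation is: flipped horizontally (left ↔ right), then watermarked with the text "DEMO" in the lower-right corner.

The red circle is in the bottom-left of the first image and the bottom-right of the second — shapes on opposite sides of the vertical midline have swapped in a mirror flip. A dark label reading "DEMO" appears in the lower-right corner.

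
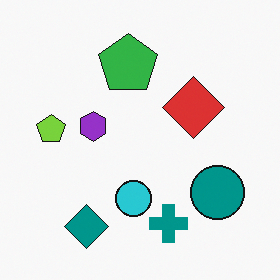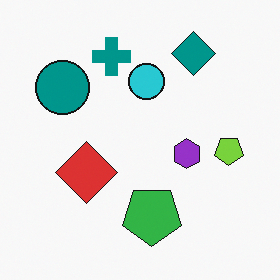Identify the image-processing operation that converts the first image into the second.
It was rotated 180°.

The teal diamond sits in the bottom-left of the first image and the top-right of the second — consistent with a whole-image 180° rotation.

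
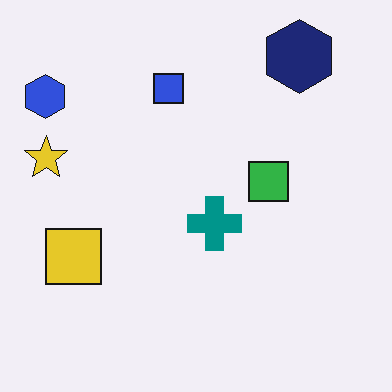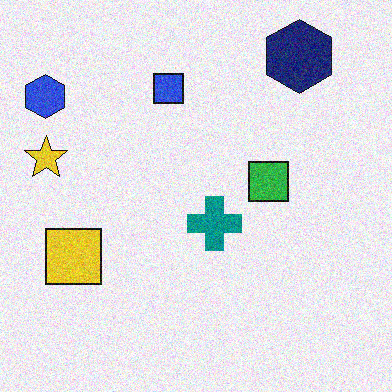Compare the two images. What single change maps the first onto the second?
The image was degraded with moderate additive noise.

Random speckle covers the whole image, including the flat background.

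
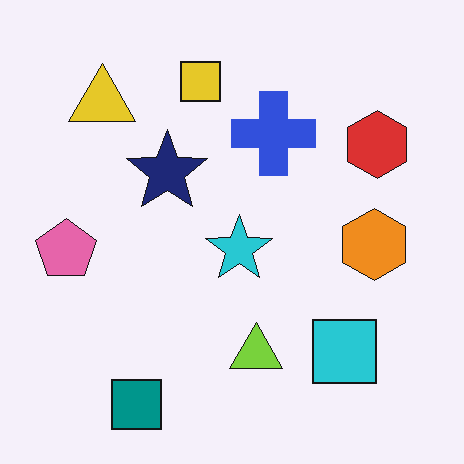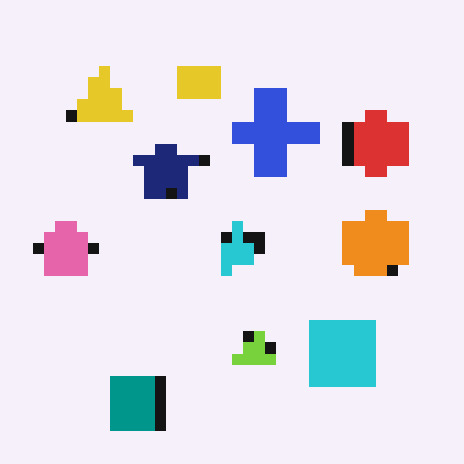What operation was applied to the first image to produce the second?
The second image is the first coarsely pixelated.

Shapes are reduced to large square blocks; fine edges and outlines are lost — a downscale-then-upscale (mosaic) effect.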